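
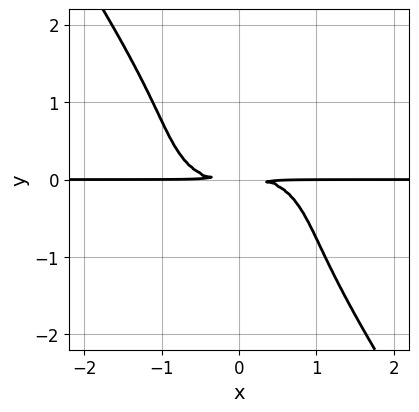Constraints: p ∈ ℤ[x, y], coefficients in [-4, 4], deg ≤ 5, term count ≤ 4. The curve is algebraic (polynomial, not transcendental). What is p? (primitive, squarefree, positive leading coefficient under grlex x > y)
2*x^3*y + 2*x*y^3 + 2*y^4 + 3*y^2

(a) Degree: no degree-3 curve has this shape, so deg p = 4.
(b) Observable constraints: every point of the x-axis in the box is on the curve.
(c) Fitting integer coefficients to these (and the overall shape) gives p.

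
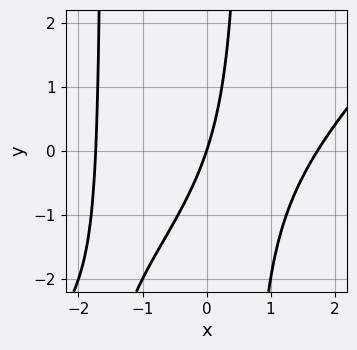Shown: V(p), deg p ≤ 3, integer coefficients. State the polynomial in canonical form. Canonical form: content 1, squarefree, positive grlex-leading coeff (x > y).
x^3 - x^2*y - x*y - 3*x + y

1. Degree: the shape is more complex than any degree-2 curve, so deg p = 3.
2. Against the integer gridlines: one y-axis crossing is at y = 0; it meets the x-axis at x = 0 (among the integer gridlines).
3. The integer polynomial consistent with all of this is the stated p.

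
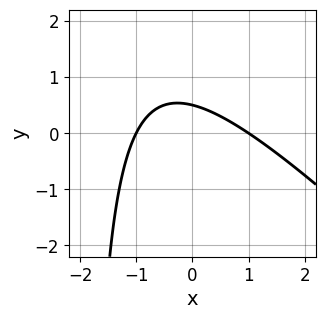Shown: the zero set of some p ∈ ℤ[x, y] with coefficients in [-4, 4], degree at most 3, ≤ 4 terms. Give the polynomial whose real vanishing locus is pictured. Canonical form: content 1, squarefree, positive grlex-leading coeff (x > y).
1. deg p = 2. The shape is more complex than any degree-1 curve.
2. From the axis intercepts and sections: the x-axis gridline crossings are at x ∈ {-1, 1}.
3. Fitting integer coefficients to these (and the overall shape) gives p.

x^2 + x*y + 2*y - 1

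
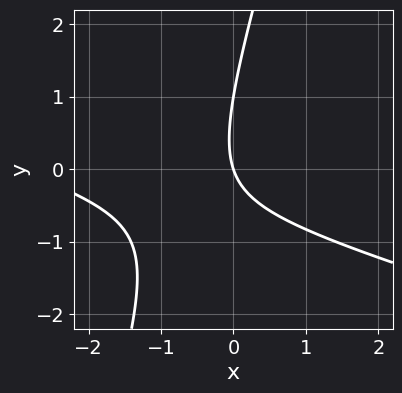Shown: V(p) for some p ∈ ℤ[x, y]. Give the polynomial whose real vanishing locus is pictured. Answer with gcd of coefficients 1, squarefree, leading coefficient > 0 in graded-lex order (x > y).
x^2 + 3*x*y - y^2 + 3*x + y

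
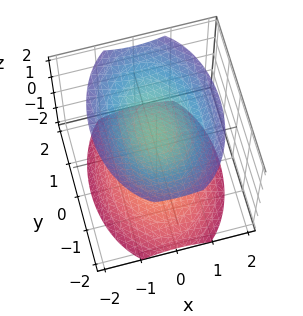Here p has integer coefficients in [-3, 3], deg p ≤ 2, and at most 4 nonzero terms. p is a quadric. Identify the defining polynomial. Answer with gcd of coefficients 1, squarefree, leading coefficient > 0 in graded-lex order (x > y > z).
1. I count 2 distinct pieces. They look like related sheets of one shape, so recover p as a whole.
2. Degree: two sheets facing apart; a quadric, so deg p = 2.
3. Symmetries: the y ↦ −y reflection is a symmetry, so y appears only in even powers; the x ↦ −x reflection is a symmetry, so x appears only in even powers; the z ↦ −z reflection is a symmetry, so z appears only in even powers.
4. Reading off the gridlines: it misses every integer gridline on the x-axis; it misses every integer gridline on the y-axis.
5. The integer polynomial consistent with all of this is the stated p.

2*x^2 + y^2 - 2*z^2 + 3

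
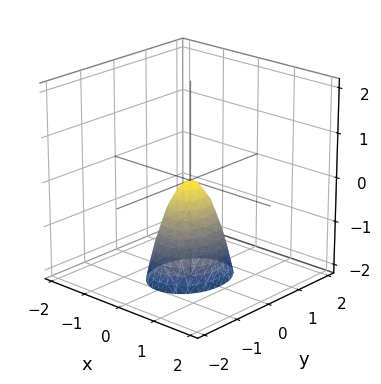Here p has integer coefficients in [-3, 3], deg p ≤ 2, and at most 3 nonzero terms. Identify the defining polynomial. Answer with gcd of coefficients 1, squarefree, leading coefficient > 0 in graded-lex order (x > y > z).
Degree: a paraboloid; a quadric, so deg p = 2.
Symmetries: mirror symmetry x ↦ −x ⇒ only even powers of x; mirror symmetry y ↦ −y ⇒ only even powers of y.
From the visible intercepts: it meets the y-axis at y = 0 (among the integer gridlines); it crosses the z-axis at the gridline z = 0; it crosses the x-axis at the gridline x = 0.
The integer polynomial consistent with all of this is the stated p.

3*x^2 + 2*y^2 + z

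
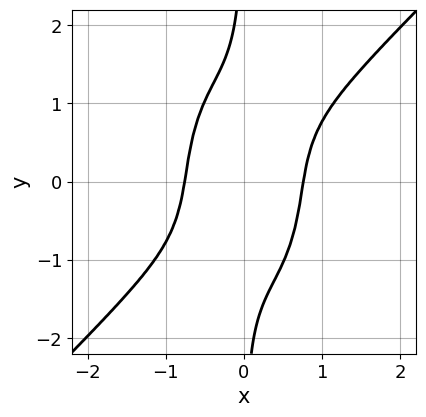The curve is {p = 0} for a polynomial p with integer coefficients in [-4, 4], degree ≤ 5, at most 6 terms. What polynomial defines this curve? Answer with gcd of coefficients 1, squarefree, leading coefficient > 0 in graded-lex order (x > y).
3*x^4 - 2*x^3*y - x*y^3 - 1

First, the degree is 4 — the shape is more complex than any degree-3 curve.
Then, against the integer gridlines: it misses every integer gridline on the y-axis.
Finally, solving for integer coefficients yields p as stated.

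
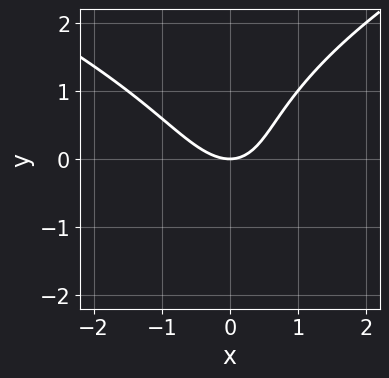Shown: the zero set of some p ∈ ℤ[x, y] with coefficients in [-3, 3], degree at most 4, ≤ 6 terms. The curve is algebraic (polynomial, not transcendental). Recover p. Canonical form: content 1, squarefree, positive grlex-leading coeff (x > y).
y^3 - 2*x^2 - x*y + 2*y

First, deg p = 3. No degree-2 curve has this shape.
Next, reading off the gridlines: one x-axis crossing is at x = 0; one y-axis crossing is at y = 0.
Finally, the integer polynomial consistent with all of this is the stated p.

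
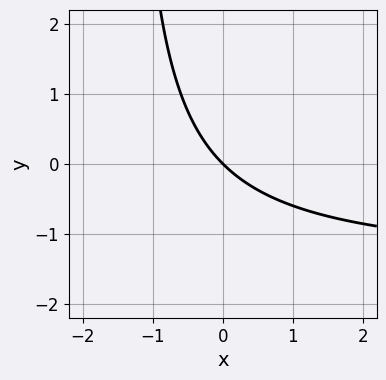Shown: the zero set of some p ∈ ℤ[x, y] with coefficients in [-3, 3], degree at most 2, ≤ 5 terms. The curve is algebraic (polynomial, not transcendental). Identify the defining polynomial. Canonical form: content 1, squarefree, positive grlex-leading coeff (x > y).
2*x*y + 3*x + 3*y

1. The degree is 2 — no degree-1 curve has this shape.
2. Against the integer gridlines: it crosses the y-axis at the gridline y = 0; it crosses the x-axis at the gridline x = 0.
3. Solving for integer coefficients yields p as stated.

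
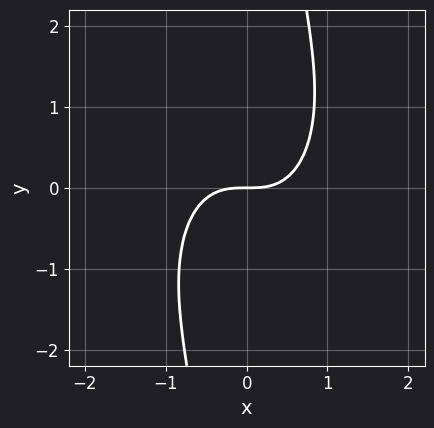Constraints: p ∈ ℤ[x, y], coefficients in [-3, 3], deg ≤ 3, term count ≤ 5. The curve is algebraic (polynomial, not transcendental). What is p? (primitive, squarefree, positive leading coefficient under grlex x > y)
First, the degree is 3 — the shape is more complex than any degree-2 curve.
Next, checking where it meets the axes: one y-axis crossing is at y = 0; it crosses the x-axis at the gridline x = 0.
Finally, matching integer coefficients to the picture gives p.

2*x^3 + x*y^2 - 2*y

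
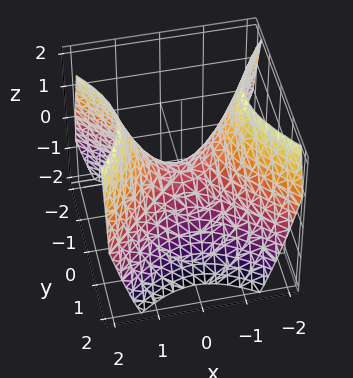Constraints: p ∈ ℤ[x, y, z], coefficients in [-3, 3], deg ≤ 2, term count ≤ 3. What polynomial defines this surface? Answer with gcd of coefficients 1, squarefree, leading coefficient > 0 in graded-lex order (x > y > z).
x^2 - y^2 - z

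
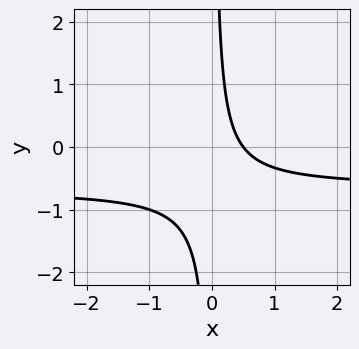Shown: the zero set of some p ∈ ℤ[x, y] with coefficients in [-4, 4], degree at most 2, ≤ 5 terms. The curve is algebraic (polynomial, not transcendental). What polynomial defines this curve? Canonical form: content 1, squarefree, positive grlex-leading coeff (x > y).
3*x*y + 2*x - 1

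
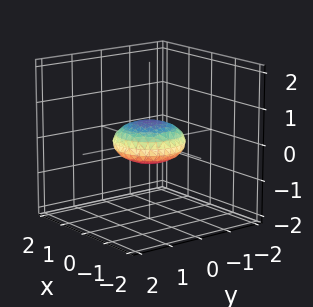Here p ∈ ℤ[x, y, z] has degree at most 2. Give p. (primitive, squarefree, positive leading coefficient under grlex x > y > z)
x^2 + y^2 + 3*z^2 - 1

(a) deg p = 2.
(b) Symmetries: the z-axis is an axis of rotation, so x and y enter only as x² + y²; mirror symmetry z ↦ −z ⇒ only even powers of z.
(c) Checking where it meets the axes: the y-axis gridline crossings are at y ∈ {-1, 1}; the x-axis gridline crossings are at x ∈ {-1, 1}.
(d) These observations pin down the coefficients.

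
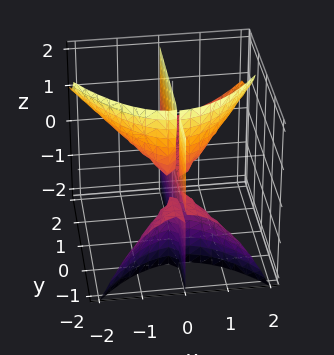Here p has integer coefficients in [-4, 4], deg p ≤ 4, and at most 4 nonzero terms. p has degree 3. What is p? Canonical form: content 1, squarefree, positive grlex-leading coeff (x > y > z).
2*x^3 - 3*x*y*z - 3*x*z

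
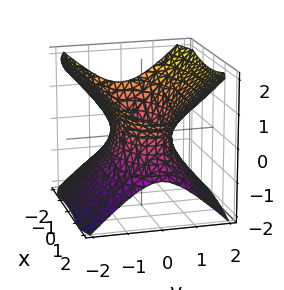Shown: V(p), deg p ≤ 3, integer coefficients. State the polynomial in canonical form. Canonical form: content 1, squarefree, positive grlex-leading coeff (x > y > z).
The degree is 2 — an hourglass — one-sheet hyperboloid; a quadric.
Symmetries: mirror symmetry z ↦ −z ⇒ only even powers of z; it's symmetric under y → −y, forcing even powers of y; mirror symmetry x ↦ −x ⇒ only even powers of x.
Observable constraints: the surface avoids every integer z-axis point in the box.
Assembling these constraints gives the stated polynomial.

x^2 + 3*y^2 - 3*z^2 - 2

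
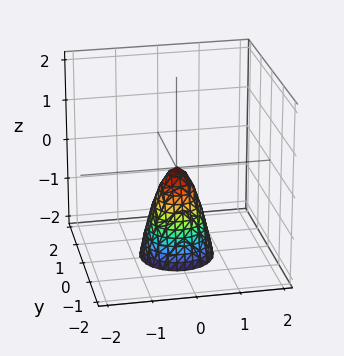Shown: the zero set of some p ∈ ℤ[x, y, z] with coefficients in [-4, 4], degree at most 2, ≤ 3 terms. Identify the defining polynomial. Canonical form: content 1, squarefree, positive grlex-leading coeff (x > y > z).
3*x^2 + 3*y^2 + z

deg p = 2. A paraboloid; a quadric.
Symmetry: the z-axis is an axis of rotation, so x and y enter only as x² + y².
From the visible intercepts: it meets the z-axis at z = 0 (among the integer gridlines); one y-axis crossing is at y = 0; a circular section at z = -1 has radius between 0 and 1; one x-axis crossing is at x = 0.
Matching integer coefficients to the picture gives p.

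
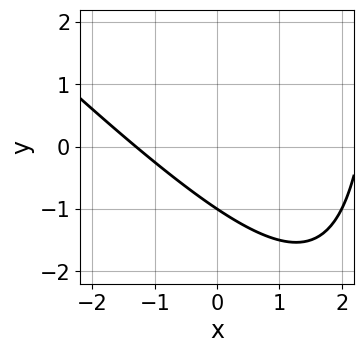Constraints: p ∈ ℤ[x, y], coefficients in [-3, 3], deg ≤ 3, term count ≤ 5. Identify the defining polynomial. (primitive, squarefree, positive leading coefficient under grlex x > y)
x^2 + x*y - x - 3*y - 3

(a) The degree is 2 — a generic line meets the curve in up to 2 points.
(b) From the visible intercepts: one y-axis crossing is at y = -1.
(c) Putting this together gives p.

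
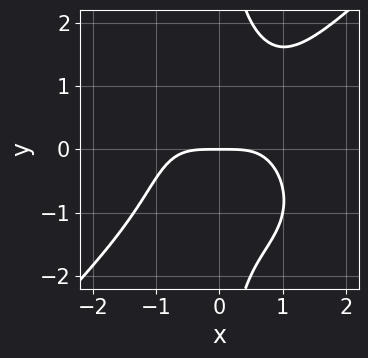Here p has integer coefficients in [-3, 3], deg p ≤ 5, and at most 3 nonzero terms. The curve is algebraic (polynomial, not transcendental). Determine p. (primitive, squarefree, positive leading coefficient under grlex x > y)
x^4 - x*y^3 + 2*y

1. Degree: the shape is more complex than any degree-3 curve, so deg p = 4.
2. From the axis intercepts and sections: one x-axis crossing is at x = 0; it crosses the y-axis at the gridline y = 0.
3. Matching integer coefficients to the picture gives p.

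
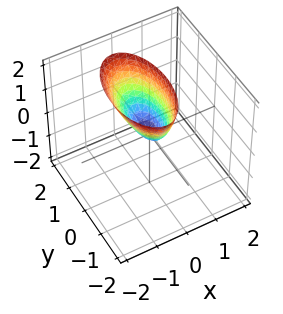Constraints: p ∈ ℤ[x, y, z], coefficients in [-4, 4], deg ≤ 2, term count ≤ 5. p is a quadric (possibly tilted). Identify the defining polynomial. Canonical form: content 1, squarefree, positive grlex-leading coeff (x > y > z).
(a) deg p = 2. The shape is more complex than any degree-1 surface.
(b) Reading off the gridlines: it crosses the y-axis at the gridline y = 0; one x-axis crossing is at x = 0; one z-axis crossing is at z = 0.
(c) Matching integer coefficients to the picture gives p.

3*x^2 + x*z + y^2 - z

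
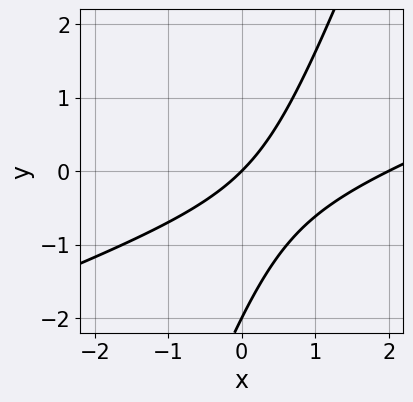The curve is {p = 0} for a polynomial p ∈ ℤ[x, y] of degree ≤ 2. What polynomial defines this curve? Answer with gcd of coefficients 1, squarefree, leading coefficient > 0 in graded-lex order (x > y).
The degree is 2 — a generic line meets the curve in up to 2 points.
Checking where it meets the axes: among the integer gridlines, it crosses the y-axis at y ∈ {-2, 0}; among the integer gridlines, it crosses the x-axis at x ∈ {0, 2}.
Fitting integer coefficients to these (and the overall shape) gives p.

x^2 - 3*x*y + y^2 - 2*x + 2*y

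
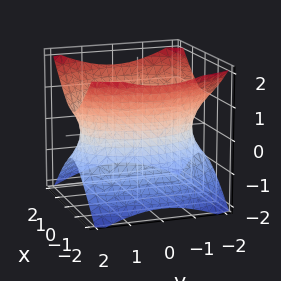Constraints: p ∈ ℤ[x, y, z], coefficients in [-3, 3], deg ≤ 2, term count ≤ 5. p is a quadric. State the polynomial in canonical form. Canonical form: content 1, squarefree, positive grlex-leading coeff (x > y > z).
2*x^2 + y^2 - 2*z^2 - 3

1. Degree: an hourglass — one-sheet hyperboloid; a quadric, so deg p = 2.
2. Symmetries: the z ↦ −z reflection is a symmetry, so z appears only in even powers; the x ↦ −x reflection is a symmetry, so x appears only in even powers; the y ↦ −y reflection is a symmetry, so y appears only in even powers.
3. Against the integer gridlines: no z-intercept at any integer in the box.
4. Putting this together gives p.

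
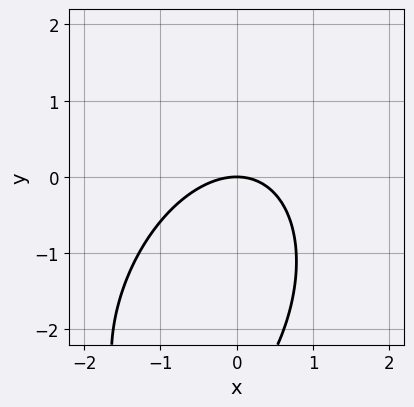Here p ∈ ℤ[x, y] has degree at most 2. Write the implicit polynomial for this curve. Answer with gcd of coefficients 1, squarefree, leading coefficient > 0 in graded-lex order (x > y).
2*x^2 - x*y + y^2 + 3*y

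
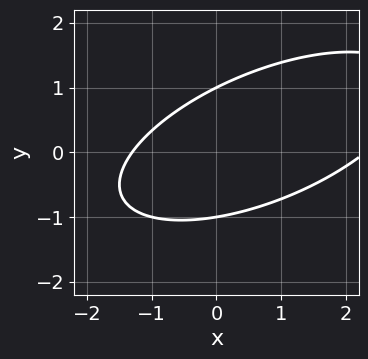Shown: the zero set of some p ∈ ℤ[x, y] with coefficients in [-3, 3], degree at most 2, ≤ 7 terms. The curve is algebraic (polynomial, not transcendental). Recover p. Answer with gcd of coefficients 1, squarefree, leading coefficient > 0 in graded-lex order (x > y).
x^2 - 2*x*y + 3*y^2 - x - 3

(a) Degree: a generic line meets the curve in up to 2 points, so deg p = 2.
(b) Observable constraints: the y-axis gridline crossings are at y ∈ {-1, 1}.
(c) Solving for integer coefficients yields p as stated.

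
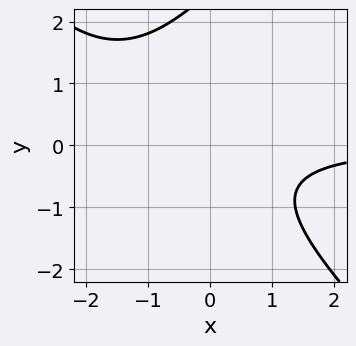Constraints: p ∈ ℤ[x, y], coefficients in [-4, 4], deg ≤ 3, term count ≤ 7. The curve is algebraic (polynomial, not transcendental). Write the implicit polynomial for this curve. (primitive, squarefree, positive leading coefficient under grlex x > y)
1. The degree is 3 — the shape is more complex than any degree-2 curve.
2. From the axis intercepts and sections: it misses every integer gridline on the y-axis; the curve avoids every integer x-axis point in the box.
3. Matching integer coefficients to the picture gives p.

x^2*y - y^3 + 3*x*y + 2*y^2 + 3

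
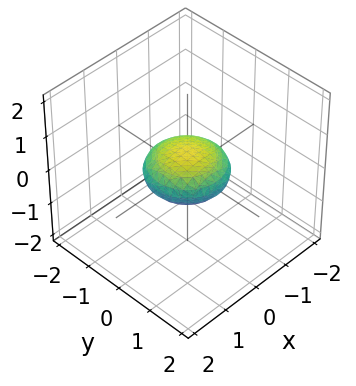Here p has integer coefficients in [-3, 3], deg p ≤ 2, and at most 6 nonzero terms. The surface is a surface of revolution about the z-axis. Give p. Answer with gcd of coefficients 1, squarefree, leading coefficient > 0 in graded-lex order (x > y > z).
x^2 + y^2 + 3*z^2 - 1

deg p = 2. The shape is more complex than any degree-1 surface.
Symmetries: every cross-section ⟂ z is a circle, so x, y appear only via x² + y².
Reading off the gridlines: among the integer gridlines, it crosses the x-axis at x ∈ {-1, 1}; among the integer gridlines, it crosses the y-axis at y ∈ {-1, 1}.
Together with the visible shape, these determine p as stated.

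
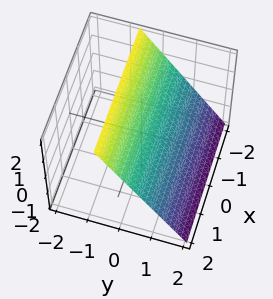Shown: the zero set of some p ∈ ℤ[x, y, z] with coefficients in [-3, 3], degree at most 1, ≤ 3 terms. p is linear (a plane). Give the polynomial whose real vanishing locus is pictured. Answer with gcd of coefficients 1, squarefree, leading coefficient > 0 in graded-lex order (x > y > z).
3*y + 2*z - 2

(a) deg p = 1. The surface is flat (a plane).
(b) From the visible intercepts: one z-axis crossing is at z = 1; the surface avoids every integer x-axis point in the box.
(c) Putting this together gives p.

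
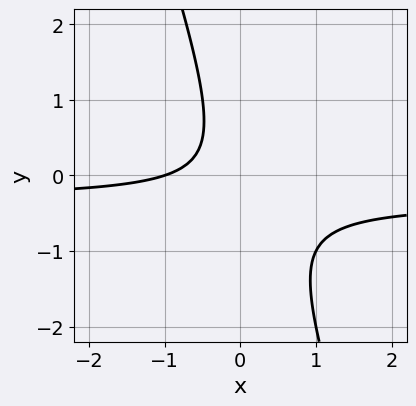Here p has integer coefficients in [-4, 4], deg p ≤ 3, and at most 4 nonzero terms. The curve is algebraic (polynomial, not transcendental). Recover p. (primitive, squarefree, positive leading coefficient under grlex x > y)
3*x*y + y^2 + x + 1

(a) The degree is 2 — the shape is more complex than any degree-1 curve.
(b) Observable constraints: it meets the x-axis at x = -1 (among the integer gridlines); the curve avoids every integer y-axis point in the box.
(c) Solving for integer coefficients yields p as stated.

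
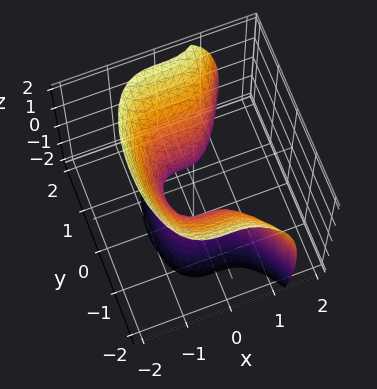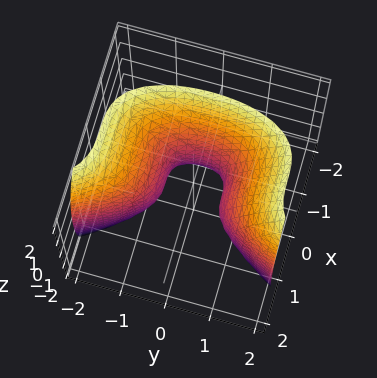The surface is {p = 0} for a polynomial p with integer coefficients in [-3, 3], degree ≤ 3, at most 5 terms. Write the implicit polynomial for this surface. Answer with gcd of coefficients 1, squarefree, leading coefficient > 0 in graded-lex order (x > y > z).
3*x^3 - 2*y^2 + z^2 + z + 1

First, degree: no degree-2 surface has this shape, so deg p = 3.
Next, checking where it meets the axes: it misses every integer gridline on the z-axis.
Finally, fitting integer coefficients to these (and the overall shape) gives p.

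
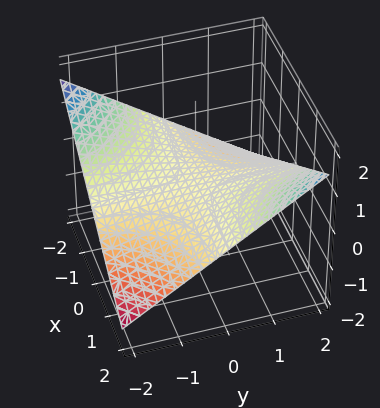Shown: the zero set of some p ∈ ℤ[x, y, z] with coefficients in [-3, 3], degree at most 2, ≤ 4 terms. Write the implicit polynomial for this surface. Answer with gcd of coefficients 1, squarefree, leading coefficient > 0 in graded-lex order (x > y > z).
1. deg p = 2. A saddle surface; a quadric.
2. From the visible intercepts: the visible y-axis segment lies entirely on the surface; one z-axis crossing is at z = 0; every point of the x-axis in the box is on the surface.
3. Matching integer coefficients to the picture gives p.

x*y - 3*z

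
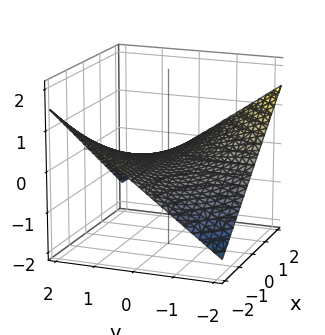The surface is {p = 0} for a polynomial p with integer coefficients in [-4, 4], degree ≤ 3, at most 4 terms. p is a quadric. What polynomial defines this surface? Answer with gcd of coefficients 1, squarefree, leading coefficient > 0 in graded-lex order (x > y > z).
x*y + 3*z

deg p = 2. A hyperbolic paraboloid; a quadric.
Against the integer gridlines: it crosses the z-axis at the gridline z = 0; every point of the x-axis in the box is on the surface; the visible y-axis segment lies entirely on the surface.
The integer polynomial consistent with all of this is the stated p.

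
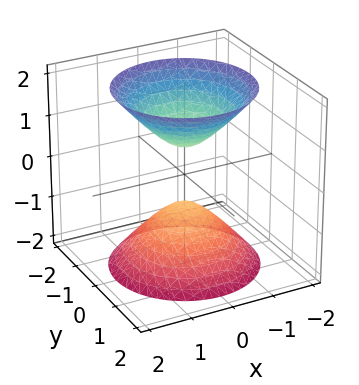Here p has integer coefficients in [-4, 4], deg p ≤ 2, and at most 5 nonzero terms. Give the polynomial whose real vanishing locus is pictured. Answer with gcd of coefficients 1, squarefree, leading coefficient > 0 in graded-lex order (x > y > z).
3*x^2 + 3*y^2 - 2*z^2 + 1

1. I count 2 distinct pieces.
2. deg p = 2.
3. By symmetry, the z-axis is an axis of rotation, so x and y enter only as x² + y².
4. From the axis intercepts and sections: it misses every integer gridline on the x-axis; a circular section at z = -2 has radius between 1 and 2.
5. Together with the visible shape, these determine p as stated.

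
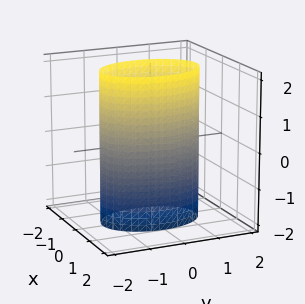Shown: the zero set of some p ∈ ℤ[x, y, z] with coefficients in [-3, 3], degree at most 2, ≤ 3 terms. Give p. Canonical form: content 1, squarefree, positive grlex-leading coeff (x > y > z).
deg p = 2. Constant cross-section along one axis; a quadric.
Symmetries: mirror symmetry z ↦ −z ⇒ only even powers of z; the x ↦ −x reflection is a symmetry, so x appears only in even powers; the y ↦ −y reflection is a symmetry, so y appears only in even powers.
From the visible intercepts: among the integer gridlines, it crosses the x-axis at x ∈ {-1, 1}; the surface avoids every integer z-axis point in the box.
The integer polynomial consistent with all of this is the stated p.

2*x^2 + y^2 - 2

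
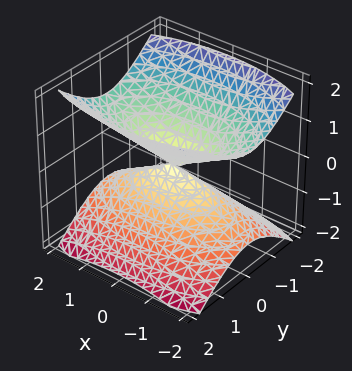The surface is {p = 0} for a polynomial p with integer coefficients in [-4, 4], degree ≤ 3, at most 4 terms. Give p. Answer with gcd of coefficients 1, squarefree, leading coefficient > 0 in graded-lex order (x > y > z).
(a) The picture has 2 separate pieces.
(b) Degree: a double cone through the origin; a quadric, so deg p = 2.
(c) Symmetries: mirror symmetry z ↦ −z ⇒ only even powers of z; mirror symmetry y ↦ −y ⇒ only even powers of y; mirror symmetry x ↦ −x ⇒ only even powers of x.
(d) Observable constraints: it crosses the z-axis at the gridline z = 0; it meets the x-axis at x = 0 (among the integer gridlines); one y-axis crossing is at y = 0.
(e) Matching integer coefficients to the picture gives p.

x^2 + 3*y^2 - 3*z^2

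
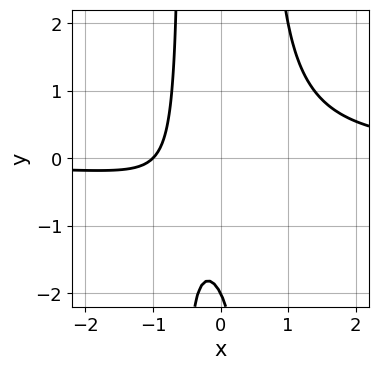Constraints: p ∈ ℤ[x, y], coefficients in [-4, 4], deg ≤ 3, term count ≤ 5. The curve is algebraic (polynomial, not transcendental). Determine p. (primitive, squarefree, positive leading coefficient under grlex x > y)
Degree: the shape is more complex than any degree-2 curve, so deg p = 3.
Against the integer gridlines: it crosses the x-axis at the gridline x = -1; it meets the y-axis at y = -2 (among the integer gridlines).
Fitting integer coefficients to these (and the overall shape) gives p.

3*x^2*y - 2*x - y - 2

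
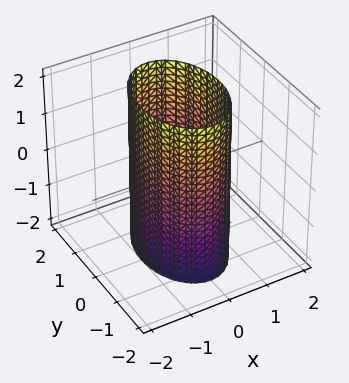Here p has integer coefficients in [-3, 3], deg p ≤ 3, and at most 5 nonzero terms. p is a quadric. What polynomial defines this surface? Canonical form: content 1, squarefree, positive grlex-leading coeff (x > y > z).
2*x^2 + y^2 - 2

The degree is 2 — constant cross-section along one axis; a quadric.
Symmetries: mirror symmetry x ↦ −x ⇒ only even powers of x; the z ↦ −z reflection is a symmetry, so z appears only in even powers; the y ↦ −y reflection is a symmetry, so y appears only in even powers.
Observable constraints: among the integer gridlines, it crosses the x-axis at x ∈ {-1, 1}; no z-intercept at any integer in the box.
These observations pin down the coefficients.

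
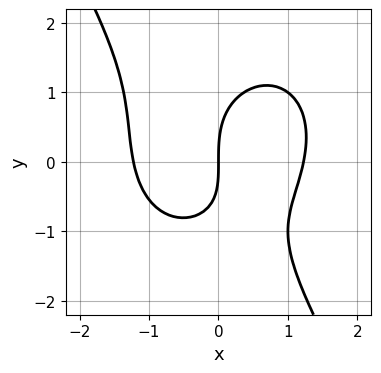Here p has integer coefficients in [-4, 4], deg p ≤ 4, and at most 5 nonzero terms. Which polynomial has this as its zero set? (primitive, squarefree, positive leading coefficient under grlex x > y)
2*x^3 + x*y^2 + y^3 - x*y - 3*x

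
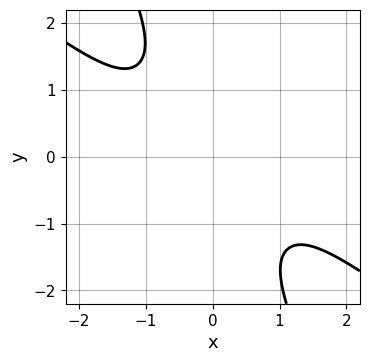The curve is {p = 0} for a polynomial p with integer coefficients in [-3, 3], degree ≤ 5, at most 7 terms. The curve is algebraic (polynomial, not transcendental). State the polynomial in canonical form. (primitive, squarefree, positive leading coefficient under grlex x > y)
(a) Degree: no degree-3 curve has this shape, so deg p = 4.
(b) Against the integer gridlines: it misses every integer gridline on the x-axis; the curve avoids every integer y-axis point in the box.
(c) These observations pin down the coefficients.

2*x^4 + 2*x^3*y + 2*x*y^3 + y^4 + 3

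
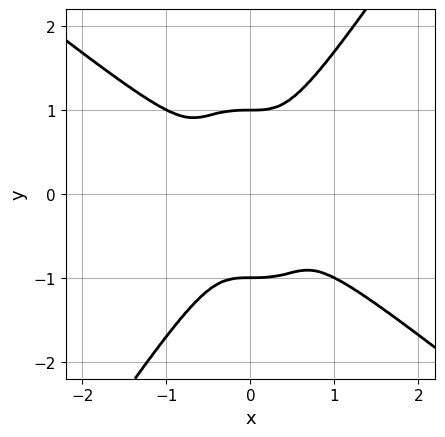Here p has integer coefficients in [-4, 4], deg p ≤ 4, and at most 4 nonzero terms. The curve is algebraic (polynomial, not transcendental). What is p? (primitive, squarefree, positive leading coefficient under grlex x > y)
Degree: the shape is more complex than any degree-3 curve, so deg p = 4.
Observable constraints: among the integer gridlines, it crosses the y-axis at y ∈ {-1, 1}.
Together with the visible shape, these determine p as stated.

2*x^4 + 2*x^3*y - y^4 + y^2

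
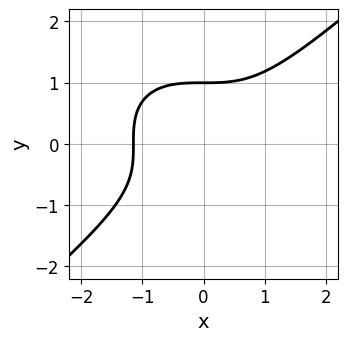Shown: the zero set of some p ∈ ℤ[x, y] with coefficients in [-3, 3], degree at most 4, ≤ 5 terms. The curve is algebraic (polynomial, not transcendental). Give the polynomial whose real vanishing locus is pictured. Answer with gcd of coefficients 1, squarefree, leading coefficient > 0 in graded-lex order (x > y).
2*x^3 - 3*y^3 + 3

The degree is 3 — no degree-2 curve has this shape.
From the axis intercepts and sections: it crosses the y-axis at the gridline y = 1.
Solving for integer coefficients yields p as stated.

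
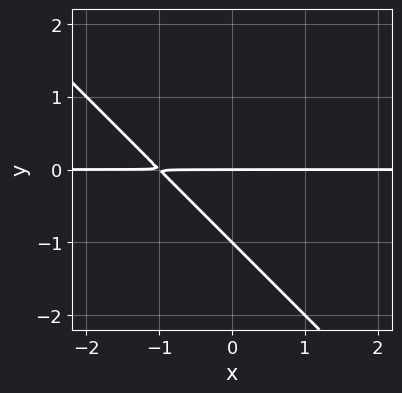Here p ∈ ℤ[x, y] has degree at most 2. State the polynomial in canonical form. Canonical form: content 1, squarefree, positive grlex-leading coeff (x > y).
x*y + y^2 + y

(a) The degree is 2 — the shape is more complex than any degree-1 curve.
(b) Checking where it meets the axes: the visible x-axis segment lies entirely on the curve; among the integer gridlines, it crosses the y-axis at y ∈ {-1, 0}.
(c) Solving for integer coefficients yields p as stated.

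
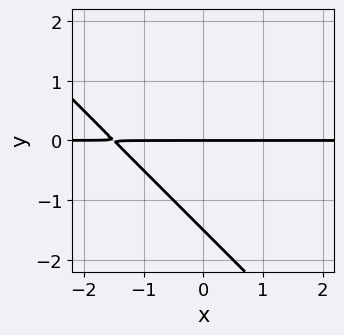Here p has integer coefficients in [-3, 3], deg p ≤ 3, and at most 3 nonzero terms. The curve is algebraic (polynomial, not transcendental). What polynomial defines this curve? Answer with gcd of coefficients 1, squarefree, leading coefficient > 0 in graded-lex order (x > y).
2*x*y + 2*y^2 + 3*y

(a) deg p = 2. No degree-1 curve has this shape.
(b) From the axis intercepts and sections: the visible x-axis segment lies entirely on the curve; one y-axis crossing is at y = 0.
(c) Putting this together gives p.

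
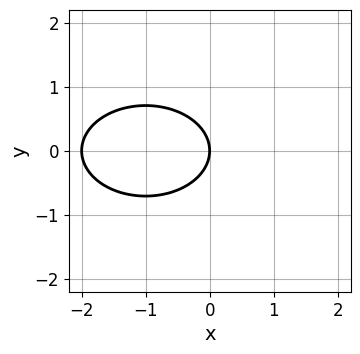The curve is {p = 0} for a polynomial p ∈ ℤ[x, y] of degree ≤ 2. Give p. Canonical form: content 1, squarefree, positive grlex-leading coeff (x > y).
x^2 + 2*y^2 + 2*x

(a) Degree: no degree-1 curve has this shape, so deg p = 2.
(b) Symmetries: it's symmetric under y → −y, forcing even powers of y.
(c) Observable constraints: among the integer gridlines, it crosses the x-axis at x ∈ {-2, 0}; one y-axis crossing is at y = 0.
(d) Fitting integer coefficients to these (and the overall shape) gives p.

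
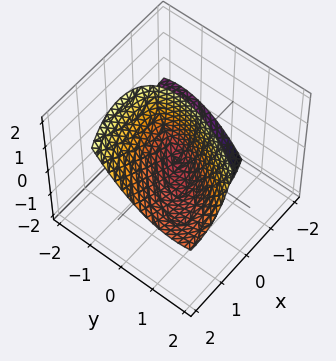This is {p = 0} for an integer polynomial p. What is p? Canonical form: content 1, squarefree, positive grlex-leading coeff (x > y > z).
2*x^2 - 3*x*y - 3*x*z + 2*y^2 - z

First, the picture has 2 separate pieces.
Then, deg p = 2.
Then, observable constraints: it crosses the x-axis at the gridline x = 0; it crosses the y-axis at the gridline y = 0; one z-axis crossing is at z = 0.
Finally, putting this together gives p.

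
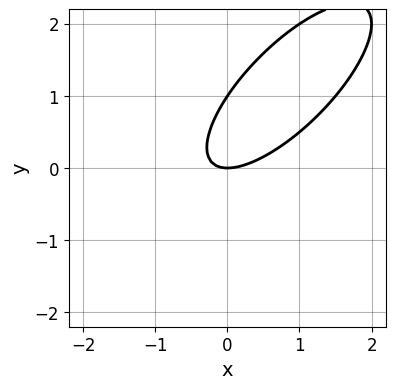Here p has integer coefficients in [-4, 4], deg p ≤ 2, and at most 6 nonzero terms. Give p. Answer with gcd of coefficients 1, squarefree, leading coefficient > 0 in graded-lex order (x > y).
2*x^2 - 3*x*y + 2*y^2 - 2*y

First, the degree is 2 — no degree-1 curve has this shape.
Next, reading off the gridlines: it meets the x-axis at x = 0 (among the integer gridlines); the y-axis gridline crossings are at y ∈ {0, 1}.
Finally, fitting integer coefficients to these (and the overall shape) gives p.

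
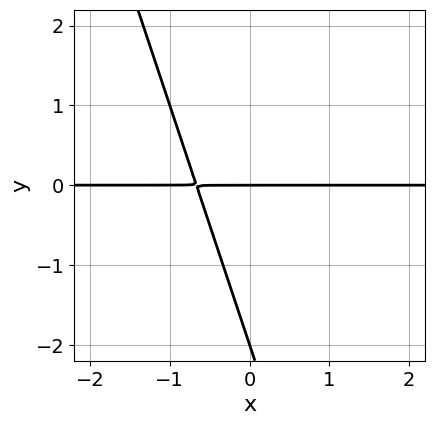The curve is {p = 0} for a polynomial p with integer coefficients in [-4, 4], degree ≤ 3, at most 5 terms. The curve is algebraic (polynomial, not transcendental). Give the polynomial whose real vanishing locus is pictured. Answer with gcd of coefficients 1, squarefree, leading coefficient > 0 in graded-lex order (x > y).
3*x*y + y^2 + 2*y

First, the degree is 2 — no degree-1 curve has this shape.
Then, from the visible intercepts: the visible x-axis segment lies entirely on the curve; among the integer gridlines, it crosses the y-axis at y ∈ {-2, 0}.
Finally, these observations pin down the coefficients.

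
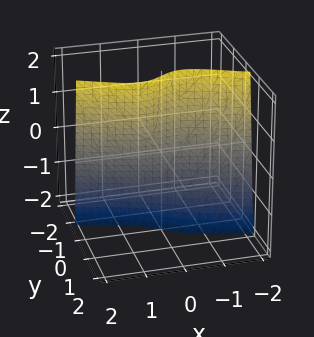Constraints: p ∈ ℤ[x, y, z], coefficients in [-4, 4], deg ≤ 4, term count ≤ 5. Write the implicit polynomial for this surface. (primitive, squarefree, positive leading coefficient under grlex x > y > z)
First, deg p = 3.
Next, from the visible intercepts: it crosses the x-axis at the gridline x = 0; every point of the z-axis in the box is on the surface.
Finally, solving for integer coefficients yields p as stated.

x^3 + 3*x^2*y - x*z + 3*y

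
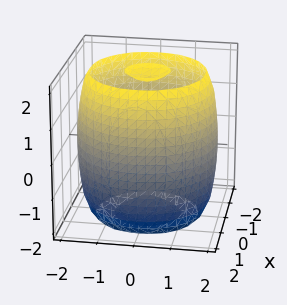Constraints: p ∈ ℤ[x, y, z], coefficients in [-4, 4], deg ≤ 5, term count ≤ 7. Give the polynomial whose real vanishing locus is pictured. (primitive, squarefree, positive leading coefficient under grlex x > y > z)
x^4 + 2*x^2*y^2 + y^4 - 3*x^2 - 3*y^2 + z^2 - 3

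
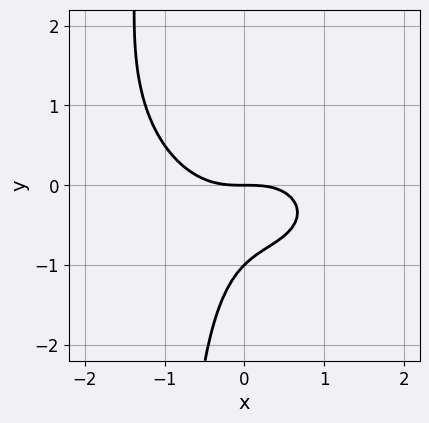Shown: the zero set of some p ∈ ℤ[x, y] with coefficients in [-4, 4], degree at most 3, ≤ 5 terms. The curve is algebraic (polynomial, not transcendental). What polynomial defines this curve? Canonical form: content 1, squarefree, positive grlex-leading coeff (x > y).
1. Degree: no degree-2 curve has this shape, so deg p = 3.
2. Against the integer gridlines: among the integer gridlines, it crosses the y-axis at y ∈ {-1, 0}; it crosses the x-axis at the gridline x = 0.
3. Fitting integer coefficients to these (and the overall shape) gives p.

2*x^3 + x^2*y + 3*x*y^2 + 3*y^2 + 3*y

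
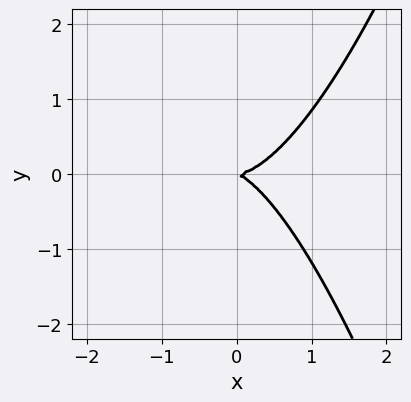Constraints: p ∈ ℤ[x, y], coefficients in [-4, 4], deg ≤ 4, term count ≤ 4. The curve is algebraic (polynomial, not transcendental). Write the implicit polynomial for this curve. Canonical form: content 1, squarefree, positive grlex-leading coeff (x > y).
3*x^3 - x*y - 3*y^2

(a) deg p = 3. A generic line meets the curve in up to 3 points.
(b) From the axis intercepts and sections: it meets the y-axis at y = 0 (among the integer gridlines); one x-axis crossing is at x = 0.
(c) Matching integer coefficients to the picture gives p.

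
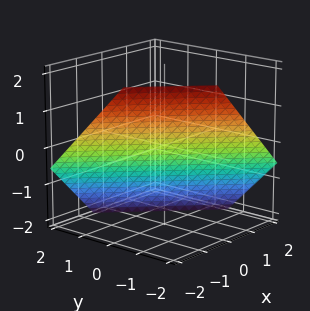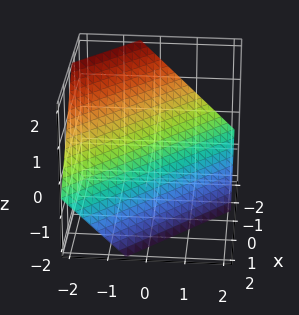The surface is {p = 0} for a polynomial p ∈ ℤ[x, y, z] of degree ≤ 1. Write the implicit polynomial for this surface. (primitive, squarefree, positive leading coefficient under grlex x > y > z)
First, the degree is 1 — the surface is flat (a plane).
Finally, solving for integer coefficients yields p as stated.

3*x + 3*y + 3*z + 2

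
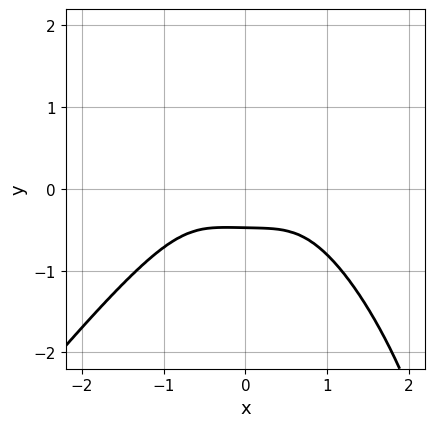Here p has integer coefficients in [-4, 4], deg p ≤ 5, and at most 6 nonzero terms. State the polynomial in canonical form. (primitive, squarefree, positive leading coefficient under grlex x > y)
First, the degree is 4 — the shape is more complex than any degree-3 curve.
Next, against the integer gridlines: it misses every integer gridline on the x-axis.
Finally, together with the visible shape, these determine p as stated.

2*x^4 - x*y^3 + 3*y^3 - 3*y^2 + 1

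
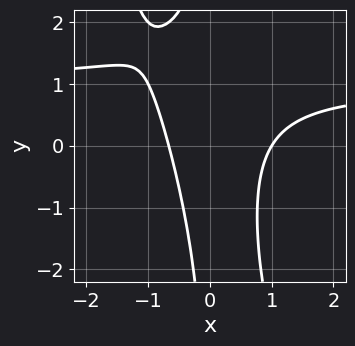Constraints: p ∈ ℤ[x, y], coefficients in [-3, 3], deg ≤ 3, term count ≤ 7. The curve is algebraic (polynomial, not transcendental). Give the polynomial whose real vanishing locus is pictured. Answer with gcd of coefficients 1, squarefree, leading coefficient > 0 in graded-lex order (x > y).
First, deg p = 3. A generic line meets the curve in up to 3 points.
Then, against the integer gridlines: it meets the x-axis at x = 1 (among the integer gridlines); no y-intercept at any integer in the box.
Finally, these observations pin down the coefficients.

3*x^2*y + x*y^2 - 3*x^2 + x + 2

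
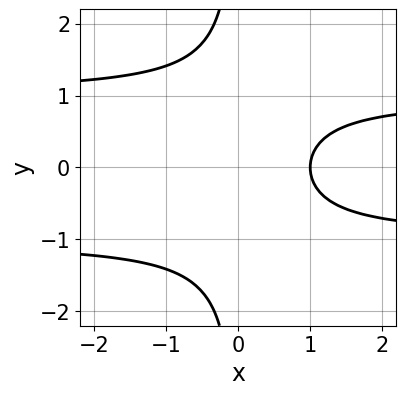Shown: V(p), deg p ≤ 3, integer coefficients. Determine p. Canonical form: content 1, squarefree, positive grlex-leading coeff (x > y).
x*y^2 - x + 1

1. The degree is 3 — the shape is more complex than any degree-2 curve.
2. Symmetries: the y ↦ −y reflection is a symmetry, so y appears only in even powers.
3. Checking where it meets the axes: it meets the x-axis at x = 1 (among the integer gridlines); the curve avoids every integer y-axis point in the box.
4. These observations pin down the coefficients.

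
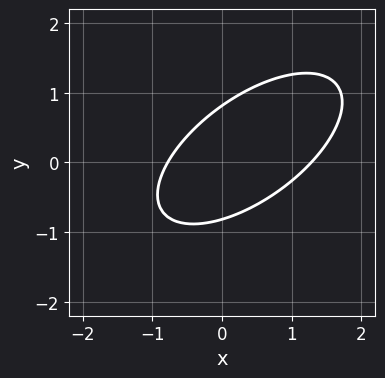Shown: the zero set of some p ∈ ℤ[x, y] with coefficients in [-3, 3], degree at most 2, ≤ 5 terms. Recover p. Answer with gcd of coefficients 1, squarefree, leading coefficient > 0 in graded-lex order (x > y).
1. The degree is 2 — no degree-1 curve has this shape.
2. The integer polynomial consistent with all of this is the stated p.

2*x^2 - 3*x*y + 3*y^2 - x - 2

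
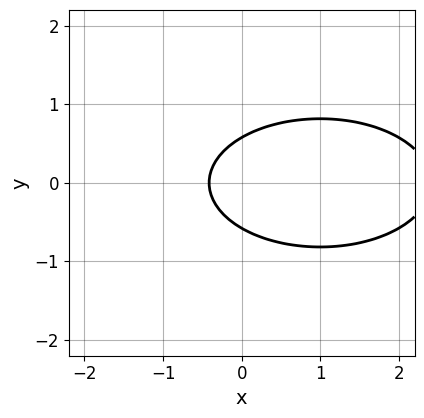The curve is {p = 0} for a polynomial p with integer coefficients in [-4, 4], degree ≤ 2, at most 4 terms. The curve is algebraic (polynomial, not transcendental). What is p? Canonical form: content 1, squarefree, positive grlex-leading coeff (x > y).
x^2 + 3*y^2 - 2*x - 1

1. deg p = 2. The shape is more complex than any degree-1 curve.
2. Symmetries: it's symmetric under y → −y, forcing even powers of y.
3. The integer polynomial consistent with all of this is the stated p.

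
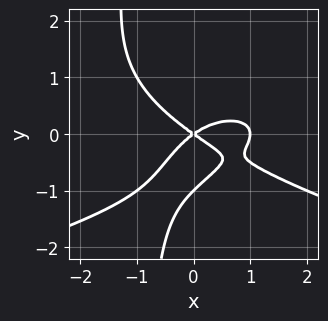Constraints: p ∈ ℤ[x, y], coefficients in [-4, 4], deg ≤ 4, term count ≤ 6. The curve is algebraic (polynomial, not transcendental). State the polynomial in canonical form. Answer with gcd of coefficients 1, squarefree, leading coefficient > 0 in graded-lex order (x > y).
1. deg p = 4. No degree-3 curve has this shape.
2. From the visible intercepts: the y-axis gridline crossings are at y ∈ {-1, 0}; the x-axis gridline crossings are at x ∈ {0, 1}.
3. These observations pin down the coefficients.

2*x*y^3 + x^3 + 2*y^3 - x^2 + 2*y^2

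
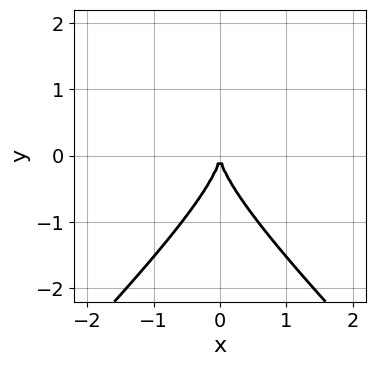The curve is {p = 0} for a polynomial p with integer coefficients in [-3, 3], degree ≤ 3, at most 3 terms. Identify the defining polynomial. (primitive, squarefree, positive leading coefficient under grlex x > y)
The degree is 3 — a generic line meets the curve in up to 3 points.
Symmetries: mirror symmetry x ↦ −x ⇒ only even powers of x.
From the visible intercepts: it meets the y-axis at y = 0 (among the integer gridlines); it meets the x-axis at x = 0 (among the integer gridlines).
The integer polynomial consistent with all of this is the stated p.

x^2*y - y^3 - 2*x^2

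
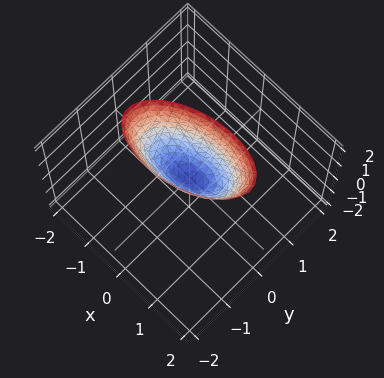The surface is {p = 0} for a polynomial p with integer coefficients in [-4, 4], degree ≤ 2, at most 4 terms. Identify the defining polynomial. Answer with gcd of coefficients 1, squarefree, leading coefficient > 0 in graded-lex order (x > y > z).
First, deg p = 2. The shape is more complex than any degree-1 surface.
Then, from the axis intercepts and sections: it meets the y-axis at y = 0 (among the integer gridlines); one z-axis crossing is at z = 0.
Finally, assembling these constraints gives the stated polynomial.

x^2 - x*y + 3*y^2 - z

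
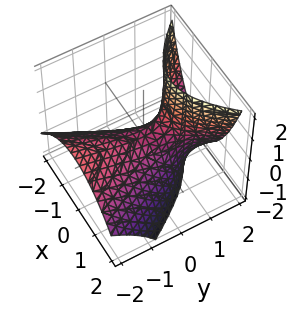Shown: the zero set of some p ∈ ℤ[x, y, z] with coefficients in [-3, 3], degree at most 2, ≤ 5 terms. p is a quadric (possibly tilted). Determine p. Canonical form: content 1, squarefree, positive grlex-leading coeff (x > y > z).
3*x^2 - y^2 - 3*y*z + 3*z

First, deg p = 2. No degree-1 surface has this shape.
Then, observable constraints: one y-axis crossing is at y = 0; one z-axis crossing is at z = 0; one x-axis crossing is at x = 0.
Finally, matching integer coefficients to the picture gives p.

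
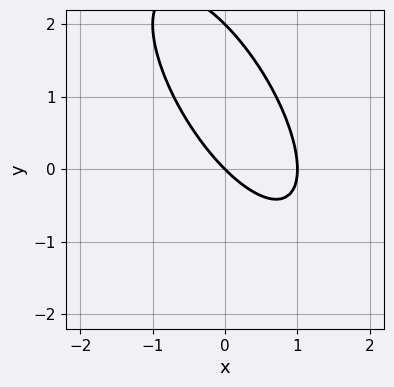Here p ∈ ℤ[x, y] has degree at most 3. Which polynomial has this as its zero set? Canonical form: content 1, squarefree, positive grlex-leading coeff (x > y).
2*x^2 + 2*x*y + y^2 - 2*x - 2*y

(a) The degree is 2 — the shape is more complex than any degree-1 curve.
(b) Checking where it meets the axes: the x-axis gridline crossings are at x ∈ {0, 1}; among the integer gridlines, it crosses the y-axis at y ∈ {0, 2}.
(c) Assembling these constraints gives the stated polynomial.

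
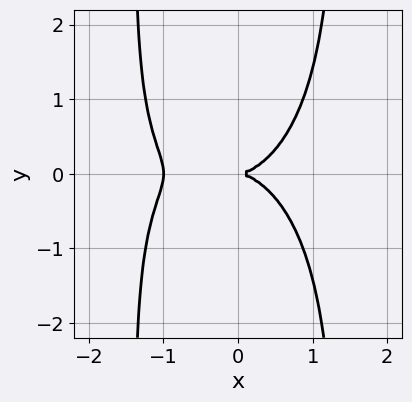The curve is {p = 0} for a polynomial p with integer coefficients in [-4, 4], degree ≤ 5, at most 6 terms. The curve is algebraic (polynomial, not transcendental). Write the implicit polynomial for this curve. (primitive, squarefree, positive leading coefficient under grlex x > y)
x^4 + x^2*y^2 + x^3 - 2*y^2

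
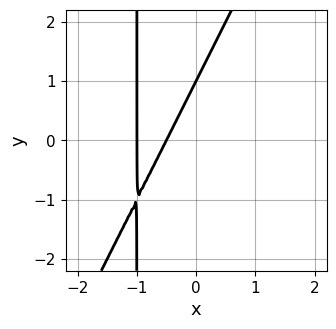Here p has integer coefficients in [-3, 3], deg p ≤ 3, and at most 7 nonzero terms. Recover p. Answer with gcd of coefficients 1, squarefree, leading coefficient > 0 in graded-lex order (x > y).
2*x^2 - x*y + 3*x - y + 1

1. The degree is 2 — the shape is more complex than any degree-1 curve.
2. Checking where it meets the axes: it crosses the y-axis at the gridline y = 1; it meets the x-axis at x = -1 (among the integer gridlines).
3. The integer polynomial consistent with all of this is the stated p.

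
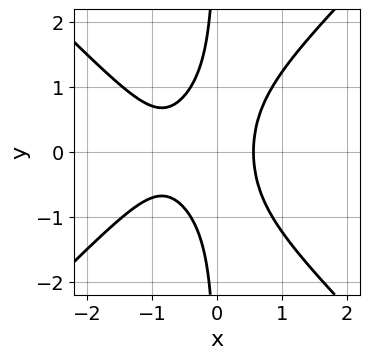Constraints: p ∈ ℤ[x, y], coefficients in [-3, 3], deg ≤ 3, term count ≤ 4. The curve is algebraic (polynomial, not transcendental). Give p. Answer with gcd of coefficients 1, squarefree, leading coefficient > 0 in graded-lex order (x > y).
(a) Degree: no degree-2 curve has this shape, so deg p = 3.
(b) Symmetries: it's symmetric under y → −y, forcing even powers of y.
(c) From the visible intercepts: it misses every integer gridline on the y-axis.
(d) Solving for integer coefficients yields p as stated.

2*x^3 - 2*x*y^2 + 2*x^2 - 1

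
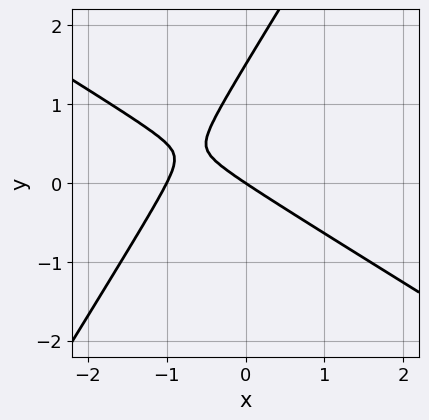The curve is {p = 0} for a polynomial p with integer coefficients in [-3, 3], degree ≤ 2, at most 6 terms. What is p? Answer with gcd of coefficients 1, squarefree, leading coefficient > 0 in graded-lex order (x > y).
2*x^2 + 2*x*y - 2*y^2 + 2*x + 3*y

(a) Degree: the shape is more complex than any degree-1 curve, so deg p = 2.
(b) Reading off the gridlines: among the integer gridlines, it crosses the x-axis at x ∈ {-1, 0}; one y-axis crossing is at y = 0.
(c) Matching integer coefficients to the picture gives p.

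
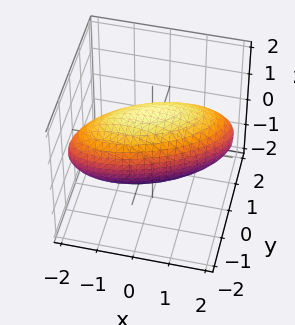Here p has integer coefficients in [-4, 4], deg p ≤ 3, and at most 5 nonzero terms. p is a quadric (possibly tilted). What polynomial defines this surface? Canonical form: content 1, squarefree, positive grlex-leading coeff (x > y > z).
(a) Degree: no degree-1 surface has this shape, so deg p = 2.
(b) Against the integer gridlines: among the integer gridlines, it crosses the y-axis at y ∈ {-1, 1}.
(c) These observations pin down the coefficients.

x^2 - 2*x*y + 3*y^2 + 2*z^2 - 3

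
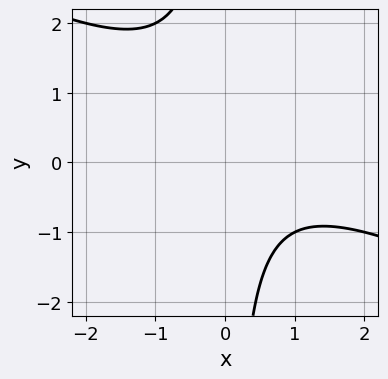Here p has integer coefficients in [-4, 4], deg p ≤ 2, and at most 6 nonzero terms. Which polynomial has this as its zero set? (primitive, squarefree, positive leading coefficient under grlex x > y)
(a) deg p = 2. No degree-1 curve has this shape.
(b) Against the integer gridlines: the curve avoids every integer x-axis point in the box; it misses every integer gridline on the y-axis.
(c) These observations pin down the coefficients.

x^2 + 2*x*y - x + 2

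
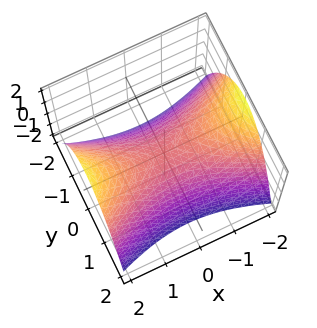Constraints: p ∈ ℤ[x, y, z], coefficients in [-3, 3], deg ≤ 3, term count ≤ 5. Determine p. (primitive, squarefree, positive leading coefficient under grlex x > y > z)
1. The degree is 2 — a saddle surface; a quadric.
2. Symmetries: mirror symmetry x ↦ −x ⇒ only even powers of x; the y ↦ −y reflection is a symmetry, so y appears only in even powers.
3. Reading off the gridlines: one x-axis crossing is at x = 0; it meets the z-axis at z = 0 (among the integer gridlines).
4. Putting this together gives p.

x^2 - 3*y^2 - 3*z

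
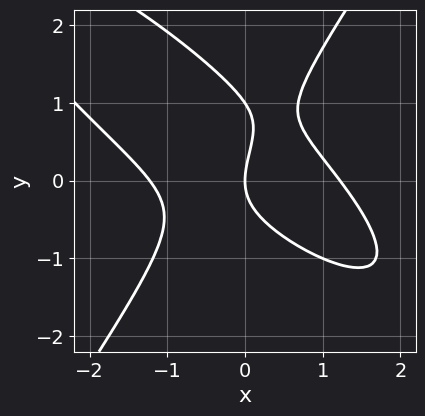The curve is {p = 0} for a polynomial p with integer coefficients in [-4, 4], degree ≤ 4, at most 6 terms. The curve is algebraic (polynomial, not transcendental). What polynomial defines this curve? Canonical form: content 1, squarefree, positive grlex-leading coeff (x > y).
(a) Degree: the shape is more complex than any degree-2 curve, so deg p = 3.
(b) Against the integer gridlines: the y-axis gridline crossings are at y ∈ {0, 1}; it crosses the x-axis at the gridline x = 0.
(c) The integer polynomial consistent with all of this is the stated p.

2*x^3 + 3*x^2*y - 2*y^3 + 2*y^2 - 3*x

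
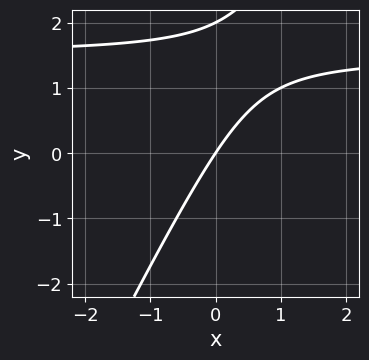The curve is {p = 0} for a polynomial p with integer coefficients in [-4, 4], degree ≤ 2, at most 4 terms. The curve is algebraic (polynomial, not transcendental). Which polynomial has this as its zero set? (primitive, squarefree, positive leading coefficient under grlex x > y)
2*x*y - y^2 - 3*x + 2*y

First, deg p = 2.
Next, against the integer gridlines: it meets the x-axis at x = 0 (among the integer gridlines); among the integer gridlines, it crosses the y-axis at y ∈ {0, 2}.
Finally, fitting integer coefficients to these (and the overall shape) gives p.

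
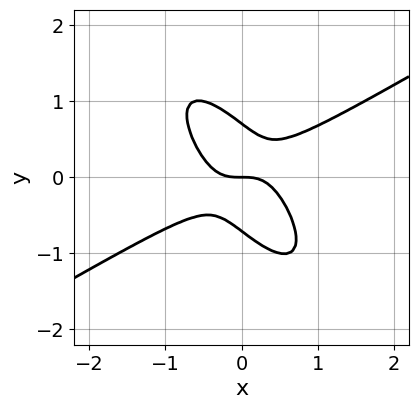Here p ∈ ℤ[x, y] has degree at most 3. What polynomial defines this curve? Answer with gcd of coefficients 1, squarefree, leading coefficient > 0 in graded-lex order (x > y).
2*x^3 - x^2*y - 3*x*y^2 - 2*y^3 + y

(a) deg p = 3.
(b) Against the integer gridlines: one y-axis crossing is at y = 0; it crosses the x-axis at the gridline x = 0.
(c) Putting this together gives p.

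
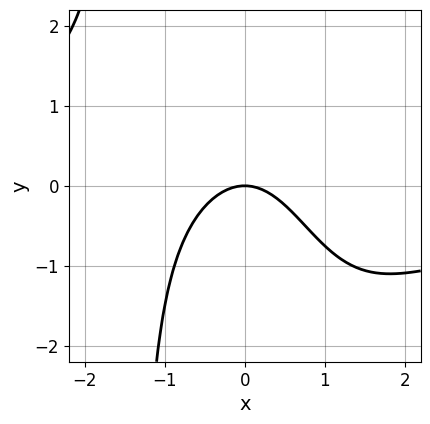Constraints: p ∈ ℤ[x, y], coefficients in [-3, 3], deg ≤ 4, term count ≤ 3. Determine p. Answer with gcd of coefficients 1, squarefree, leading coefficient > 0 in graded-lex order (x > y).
x^3*y + 3*x^2 + 3*y

(a) deg p = 4. The shape is more complex than any degree-3 curve.
(b) Checking where it meets the axes: one y-axis crossing is at y = 0; it crosses the x-axis at the gridline x = 0.
(c) Matching integer coefficients to the picture gives p.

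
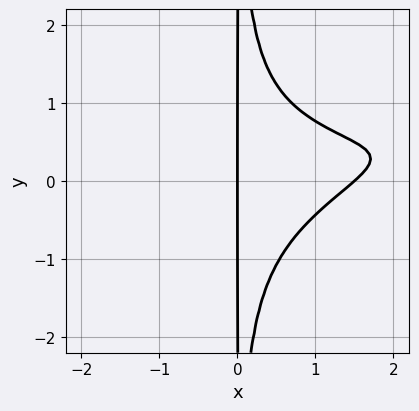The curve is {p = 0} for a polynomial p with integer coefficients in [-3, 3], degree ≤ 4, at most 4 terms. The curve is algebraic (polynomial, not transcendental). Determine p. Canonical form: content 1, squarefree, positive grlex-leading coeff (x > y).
The degree is 4 — the shape is more complex than any degree-3 curve.
Checking where it meets the axes: it crosses the x-axis at the gridline x = 0; the visible y-axis segment lies entirely on the curve.
These observations pin down the coefficients.

x^3*y - 3*x^2*y^2 - 2*x^2 + 3*x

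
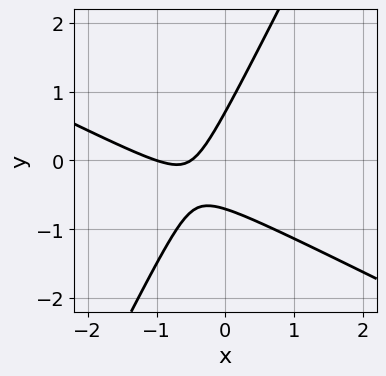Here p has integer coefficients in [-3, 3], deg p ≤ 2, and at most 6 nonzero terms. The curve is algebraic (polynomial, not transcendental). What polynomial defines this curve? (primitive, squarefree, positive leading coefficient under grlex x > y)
Degree: no degree-1 curve has this shape, so deg p = 2.
Reading off the gridlines: one x-axis crossing is at x = -1.
Matching integer coefficients to the picture gives p.

2*x^2 + 3*x*y - 2*y^2 + 3*x + 1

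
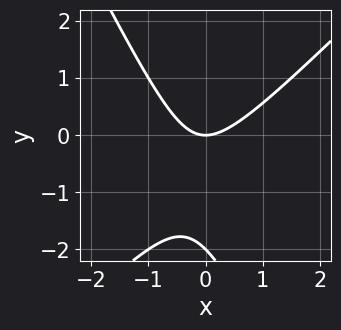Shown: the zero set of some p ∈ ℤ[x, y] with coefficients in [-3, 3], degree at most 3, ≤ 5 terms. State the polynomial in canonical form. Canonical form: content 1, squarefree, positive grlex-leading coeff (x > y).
1. The degree is 2 — no degree-1 curve has this shape.
2. From the visible intercepts: it meets the x-axis at x = 0 (among the integer gridlines); among the integer gridlines, it crosses the y-axis at y ∈ {-2, 0}.
3. Fitting integer coefficients to these (and the overall shape) gives p.

2*x^2 - x*y - y^2 - 2*y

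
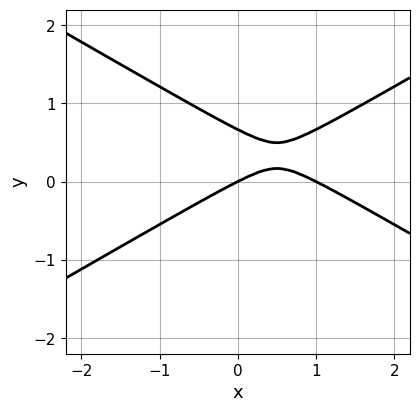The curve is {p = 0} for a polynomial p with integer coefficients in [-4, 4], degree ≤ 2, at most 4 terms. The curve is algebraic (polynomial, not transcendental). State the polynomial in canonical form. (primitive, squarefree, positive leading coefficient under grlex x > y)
x^2 - 3*y^2 - x + 2*y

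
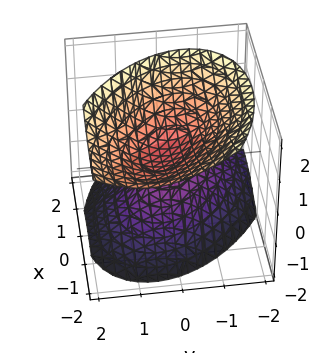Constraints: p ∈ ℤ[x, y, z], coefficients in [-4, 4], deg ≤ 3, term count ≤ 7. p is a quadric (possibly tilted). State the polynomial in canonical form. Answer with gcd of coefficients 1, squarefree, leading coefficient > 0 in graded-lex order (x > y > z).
1. I count 2 distinct pieces. Treating them together as one polynomial.
2. Degree: the shape is more complex than any degree-1 surface, so deg p = 2.
3. From the axis intercepts and sections: it misses every integer gridline on the x-axis; the surface avoids every integer y-axis point in the box.
4. Putting this together gives p.

2*x^2 + 2*x*y + 2*x*z + 3*y^2 - 3*z^2 + 1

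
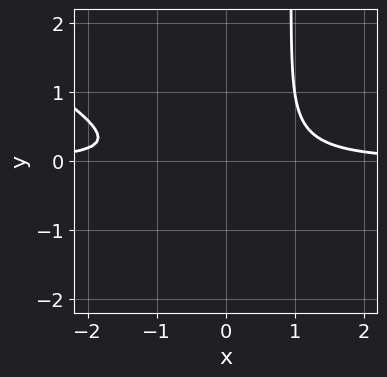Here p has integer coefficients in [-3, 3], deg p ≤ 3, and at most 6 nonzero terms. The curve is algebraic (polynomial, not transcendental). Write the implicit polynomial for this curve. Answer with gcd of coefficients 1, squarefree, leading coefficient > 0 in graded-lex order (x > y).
First, the degree is 3 — the shape is more complex than any degree-2 curve.
Next, reading off the gridlines: the curve avoids every integer y-axis point in the box; no x-intercept at any integer in the box.
Finally, putting this together gives p.

2*x^2*y + 3*x*y^2 - 3*y^2 - y - 1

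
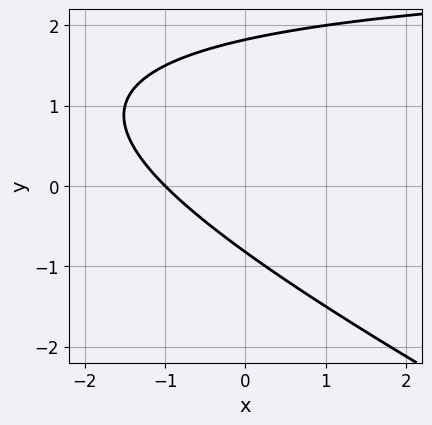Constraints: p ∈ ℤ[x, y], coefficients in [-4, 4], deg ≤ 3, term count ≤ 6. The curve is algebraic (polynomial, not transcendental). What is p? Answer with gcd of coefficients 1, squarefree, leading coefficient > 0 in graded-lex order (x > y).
First, the degree is 2 — no degree-1 curve has this shape.
Then, from the visible intercepts: it meets the x-axis at x = -1 (among the integer gridlines).
Finally, together with the visible shape, these determine p as stated.

x*y + 2*y^2 - 3*x - 2*y - 3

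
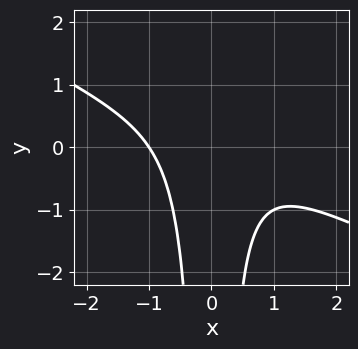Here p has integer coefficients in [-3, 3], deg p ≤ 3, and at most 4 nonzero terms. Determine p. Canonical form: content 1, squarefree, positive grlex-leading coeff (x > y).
x^3 + 2*x^2*y + 1

Degree: a generic line meets the curve in up to 3 points, so deg p = 3.
Checking where it meets the axes: the curve avoids every integer y-axis point in the box; it crosses the x-axis at the gridline x = -1.
The integer polynomial consistent with all of this is the stated p.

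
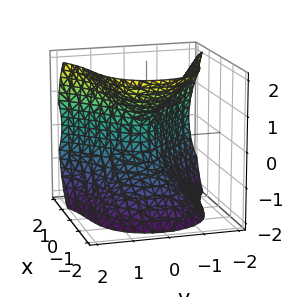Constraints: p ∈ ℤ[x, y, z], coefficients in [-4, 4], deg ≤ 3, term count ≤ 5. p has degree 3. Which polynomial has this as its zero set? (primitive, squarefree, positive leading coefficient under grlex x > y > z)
The degree is 3 — a generic line meets the surface in up to 3 points.
From the axis intercepts and sections: the surface avoids every integer y-axis point in the box.
Assembling these constraints gives the stated polynomial.

x^3 - 3*y^2 + 2*z^2 + 2*x - 1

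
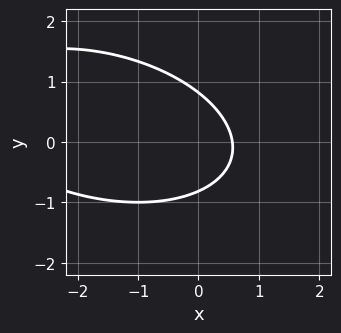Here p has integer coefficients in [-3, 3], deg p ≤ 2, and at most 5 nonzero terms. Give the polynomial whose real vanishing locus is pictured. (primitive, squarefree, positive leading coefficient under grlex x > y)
x^2 + x*y + 3*y^2 + 3*x - 2

The degree is 2 — no degree-1 curve has this shape.
Solving for integer coefficients yields p as stated.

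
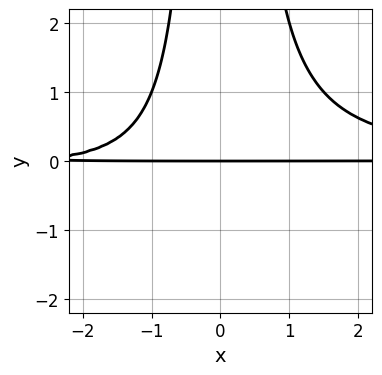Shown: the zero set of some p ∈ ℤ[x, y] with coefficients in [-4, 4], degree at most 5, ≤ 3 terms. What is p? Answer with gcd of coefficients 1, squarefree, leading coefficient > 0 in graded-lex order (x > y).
(a) Degree: a generic line meets the curve in up to 4 points, so deg p = 4.
(b) Observable constraints: every point of the x-axis in the box is on the curve; it meets the y-axis at y = 0 (among the integer gridlines).
(c) Putting this together gives p.

2*x^2*y^2 - x*y - 3*y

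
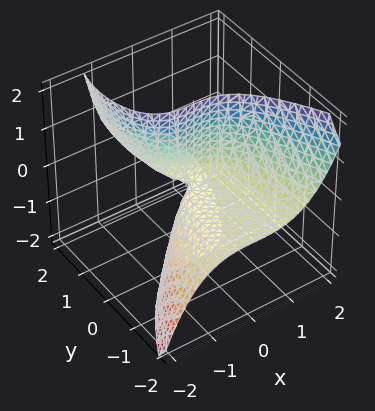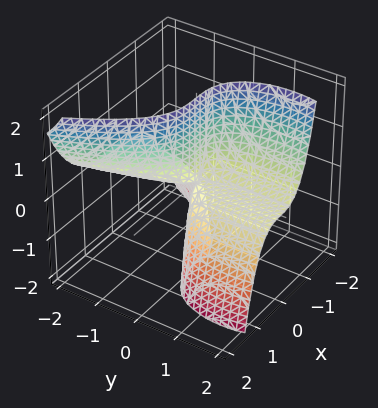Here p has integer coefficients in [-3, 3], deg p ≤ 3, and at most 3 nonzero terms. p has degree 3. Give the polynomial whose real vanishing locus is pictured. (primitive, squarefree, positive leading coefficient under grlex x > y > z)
2*x^3 - y^2*z + 3*y*z

deg p = 3.
Checking where it meets the axes: it meets the x-axis at x = 0 (among the integer gridlines); every point of the z-axis in the box is on the surface.
Fitting integer coefficients to these (and the overall shape) gives p.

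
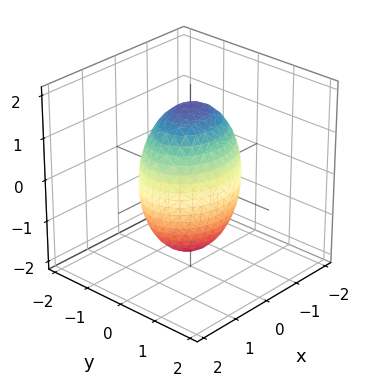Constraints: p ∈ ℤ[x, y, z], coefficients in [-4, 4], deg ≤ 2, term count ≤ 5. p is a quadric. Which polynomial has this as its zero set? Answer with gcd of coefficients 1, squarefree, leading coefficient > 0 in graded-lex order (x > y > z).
2*x^2 + 3*y^2 + z^2 - 3

(a) The degree is 2 — a closed, bounded, convex surface; a quadric.
(b) Symmetries: it's symmetric under y → −y, forcing even powers of y; the x ↦ −x reflection is a symmetry, so x appears only in even powers; the z ↦ −z reflection is a symmetry, so z appears only in even powers.
(c) Observable constraints: among the integer gridlines, it crosses the y-axis at y ∈ {-1, 1}.
(d) These observations pin down the coefficients.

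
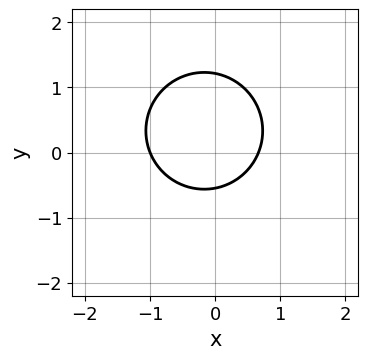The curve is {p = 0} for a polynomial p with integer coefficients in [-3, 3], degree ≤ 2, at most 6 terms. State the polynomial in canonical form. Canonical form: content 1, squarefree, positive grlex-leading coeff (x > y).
3*x^2 + 3*y^2 + x - 2*y - 2

Degree: a generic line meets the curve in up to 2 points, so deg p = 2.
Reading off the gridlines: it meets the x-axis at x = -1 (among the integer gridlines).
The integer polynomial consistent with all of this is the stated p.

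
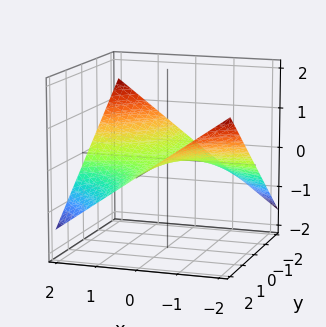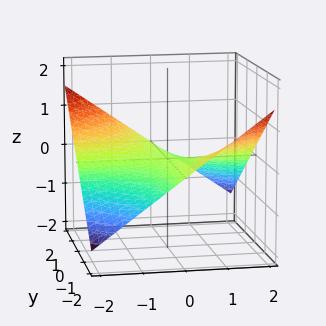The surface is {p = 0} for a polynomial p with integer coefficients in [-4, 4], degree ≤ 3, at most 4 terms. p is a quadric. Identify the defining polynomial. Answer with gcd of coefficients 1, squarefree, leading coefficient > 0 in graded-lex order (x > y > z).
x*y + 3*z

First, deg p = 2. A hyperbolic paraboloid; a quadric.
Then, from the visible intercepts: every point of the y-axis in the box is on the surface; every point of the x-axis in the box is on the surface.
Finally, fitting integer coefficients to these (and the overall shape) gives p.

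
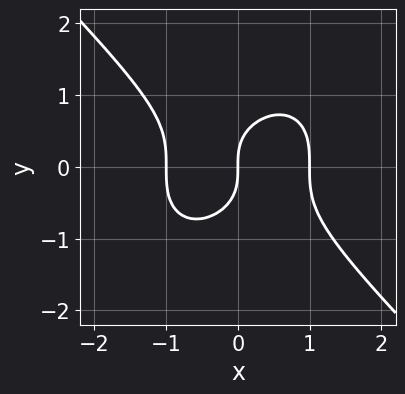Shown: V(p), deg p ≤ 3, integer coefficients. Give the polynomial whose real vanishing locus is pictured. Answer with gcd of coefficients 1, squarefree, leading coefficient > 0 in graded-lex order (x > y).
1. deg p = 3.
2. Observable constraints: among the integer gridlines, it crosses the x-axis at x ∈ {-1, 0, 1}; it crosses the y-axis at the gridline y = 0.
3. Together with the visible shape, these determine p as stated.

x^3 + y^3 - x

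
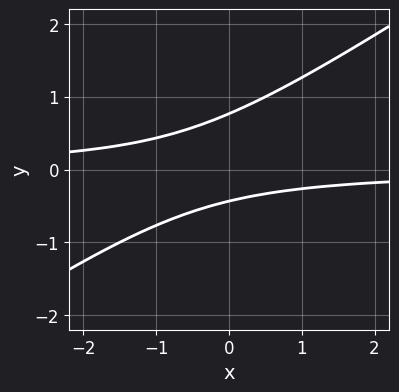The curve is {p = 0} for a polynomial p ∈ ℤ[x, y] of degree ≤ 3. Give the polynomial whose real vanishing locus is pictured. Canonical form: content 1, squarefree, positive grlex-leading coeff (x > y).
2*x*y - 3*y^2 + y + 1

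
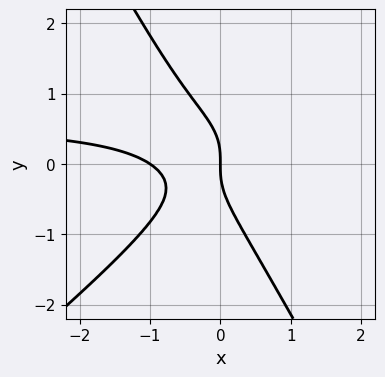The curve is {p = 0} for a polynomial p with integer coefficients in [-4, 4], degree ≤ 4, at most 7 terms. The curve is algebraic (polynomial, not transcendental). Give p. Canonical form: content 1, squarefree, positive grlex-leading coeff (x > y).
1. Degree: the shape is more complex than any degree-2 curve, so deg p = 3.
2. Observable constraints: among the integer gridlines, it crosses the x-axis at x ∈ {-1, 0}; it meets the y-axis at y = 0 (among the integer gridlines).
3. Matching integer coefficients to the picture gives p.

3*x^2*y - 2*x*y^2 - 2*y^3 - 2*x^2 - 2*x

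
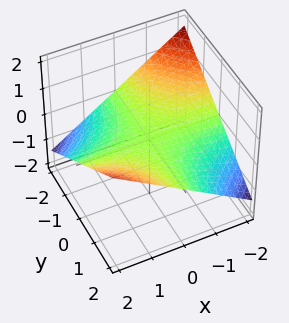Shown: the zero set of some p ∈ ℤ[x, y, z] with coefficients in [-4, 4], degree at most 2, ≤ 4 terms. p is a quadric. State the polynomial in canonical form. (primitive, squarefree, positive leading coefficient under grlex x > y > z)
x*y - 3*z

First, deg p = 2. A hyperbolic paraboloid; a quadric.
Then, from the axis intercepts and sections: it crosses the z-axis at the gridline z = 0; the visible x-axis segment lies entirely on the surface; every point of the y-axis in the box is on the surface.
Finally, solving for integer coefficients yields p as stated.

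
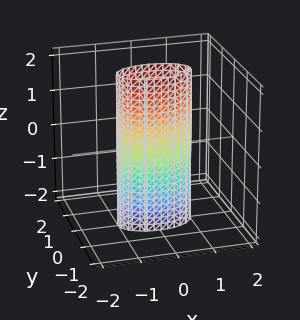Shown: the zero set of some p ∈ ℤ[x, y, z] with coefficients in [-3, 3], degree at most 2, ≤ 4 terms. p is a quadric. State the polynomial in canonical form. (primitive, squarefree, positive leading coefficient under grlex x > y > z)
x^2 + 3*y^2 - 1

1. The degree is 2 — constant cross-section along one axis; a quadric.
2. Symmetries: mirror symmetry z ↦ −z ⇒ only even powers of z; mirror symmetry y ↦ −y ⇒ only even powers of y; it's symmetric under x → −x, forcing even powers of x.
3. Checking where it meets the axes: no z-intercept at any integer in the box; the x-axis gridline crossings are at x ∈ {-1, 1}.
4. Solving for integer coefficients yields p as stated.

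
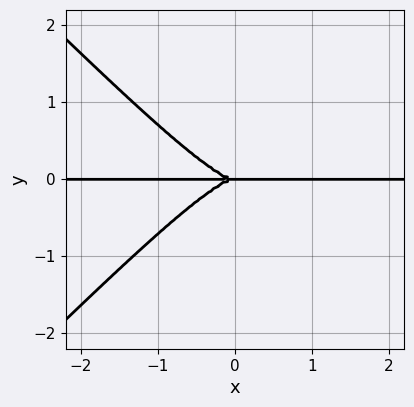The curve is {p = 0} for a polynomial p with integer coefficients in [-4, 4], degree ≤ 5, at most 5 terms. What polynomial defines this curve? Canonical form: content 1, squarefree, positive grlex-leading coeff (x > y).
(a) Degree: the shape is more complex than any degree-3 curve, so deg p = 4.
(b) From the visible intercepts: it meets the y-axis at y = 0 (among the integer gridlines); the visible x-axis segment lies entirely on the curve.
(c) Assembling these constraints gives the stated polynomial.

x^3*y - x*y^3 + y^3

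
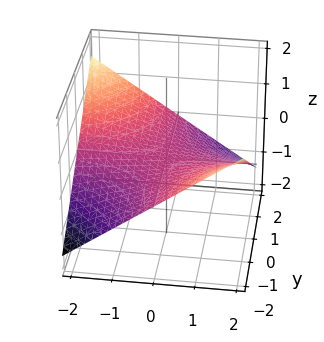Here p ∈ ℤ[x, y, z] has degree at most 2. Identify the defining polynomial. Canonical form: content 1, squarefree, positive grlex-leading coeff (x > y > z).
x*y + 3*z

(a) deg p = 2. A saddle surface; a quadric.
(b) Observable constraints: it meets the z-axis at z = 0 (among the integer gridlines); every point of the y-axis in the box is on the surface; the visible x-axis segment lies entirely on the surface.
(c) Fitting integer coefficients to these (and the overall shape) gives p.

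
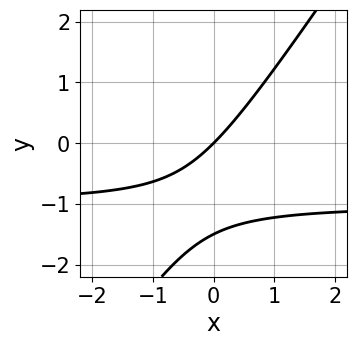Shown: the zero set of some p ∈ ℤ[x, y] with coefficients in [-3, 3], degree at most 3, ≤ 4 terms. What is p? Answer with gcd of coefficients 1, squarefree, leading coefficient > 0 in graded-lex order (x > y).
First, deg p = 2.
Next, checking where it meets the axes: one x-axis crossing is at x = 0; it meets the y-axis at y = 0 (among the integer gridlines).
Finally, together with the visible shape, these determine p as stated.

3*x*y - 2*y^2 + 3*x - 3*y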